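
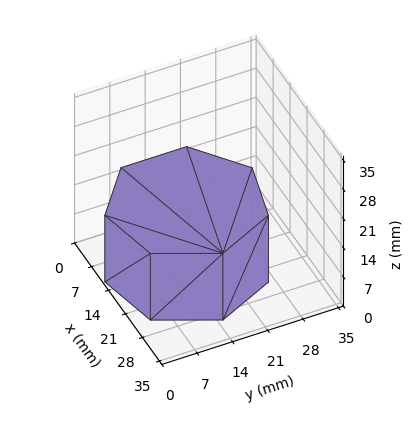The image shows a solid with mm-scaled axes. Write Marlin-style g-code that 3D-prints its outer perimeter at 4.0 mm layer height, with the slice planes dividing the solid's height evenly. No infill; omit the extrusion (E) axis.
Reading the render: the shape is a regular 7-sided prism (a cylinder approximated with 7 flat sides), circumscribed radius ≈ 15 mm, height ≈ 16 mm (dimensions read to the nearest mm from the axis ticks). For the g-code, the solid's height is divided into equal slices at the stated Δz and each level perimeter traced with G1 moves after a G0 lift.

; perimeter-only toolpath
G21 ; units = mm
G90 ; absolute positioning
G28 ; home
; layer 1
G0 Z4.0
G0 X30.0 Y15.0
G1 X24.4 Y26.7
G1 X11.7 Y29.6
G1 X1.5 Y21.5
G1 X1.5 Y8.5
G1 X11.7 Y0.4
G1 X24.4 Y3.3
G1 X30.0 Y15.0
; layer 2
G0 Z8.0
G0 X30.0 Y15.0
G1 X24.4 Y26.7
G1 X11.7 Y29.6
G1 X1.5 Y21.5
G1 X1.5 Y8.5
G1 X11.7 Y0.4
G1 X24.4 Y3.3
G1 X30.0 Y15.0
; layer 3
G0 Z12.0
G0 X30.0 Y15.0
G1 X24.4 Y26.7
G1 X11.7 Y29.6
G1 X1.5 Y21.5
G1 X1.5 Y8.5
G1 X11.7 Y0.4
G1 X24.4 Y3.3
G1 X30.0 Y15.0
; layer 4
G0 Z16.0
G0 X30.0 Y15.0
G1 X24.4 Y26.7
G1 X11.7 Y29.6
G1 X1.5 Y21.5
G1 X1.5 Y8.5
G1 X11.7 Y0.4
G1 X24.4 Y3.3
G1 X30.0 Y15.0
M2 ; end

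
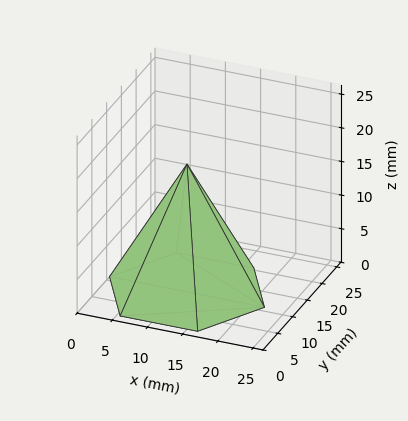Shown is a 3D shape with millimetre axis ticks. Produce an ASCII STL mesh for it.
Reading the render: the shape is a regular 6-sided pyramid, base circumscribed radius ≈ 11 mm, apex at z ≈ 19 mm (dimensions read to the nearest mm from the axis ticks). For the STL, each face is triangulated and given an outward normal.

solid part
  facet normal 0.0000 0.0000 -1.0000
    outer loop
      vertex 5.500 20.526 0.000
      vertex 16.500 20.526 0.000
      vertex 22.000 11.000 0.000
    endloop
  endfacet
  facet normal 0.0000 0.0000 -1.0000
    outer loop
      vertex 0.000 11.000 0.000
      vertex 5.500 20.526 0.000
      vertex 22.000 11.000 0.000
    endloop
  endfacet
  facet normal 0.0000 0.0000 -1.0000
    outer loop
      vertex 5.500 1.474 0.000
      vertex 0.000 11.000 0.000
      vertex 22.000 11.000 0.000
    endloop
  endfacet
  facet normal 0.0000 0.0000 -1.0000
    outer loop
      vertex 16.500 1.474 0.000
      vertex 5.500 1.474 0.000
      vertex 22.000 11.000 0.000
    endloop
  endfacet
  facet normal 0.7742 0.4470 0.4482
    outer loop
      vertex 22.000 11.000 0.000
      vertex 16.500 20.526 0.000
      vertex 11.000 11.000 19.000
    endloop
  endfacet
  facet normal 0.0000 0.8939 0.4482
    outer loop
      vertex 16.500 20.526 0.000
      vertex 5.500 20.526 0.000
      vertex 11.000 11.000 19.000
    endloop
  endfacet
  facet normal -0.7742 0.4470 0.4482
    outer loop
      vertex 5.500 20.526 0.000
      vertex 0.000 11.000 0.000
      vertex 11.000 11.000 19.000
    endloop
  endfacet
  facet normal -0.7742 -0.4470 0.4482
    outer loop
      vertex 0.000 11.000 0.000
      vertex 5.500 1.474 0.000
      vertex 11.000 11.000 19.000
    endloop
  endfacet
  facet normal 0.0000 -0.8939 0.4482
    outer loop
      vertex 5.500 1.474 0.000
      vertex 16.500 1.474 0.000
      vertex 11.000 11.000 19.000
    endloop
  endfacet
  facet normal 0.7742 -0.4470 0.4482
    outer loop
      vertex 16.500 1.474 0.000
      vertex 22.000 11.000 0.000
      vertex 11.000 11.000 19.000
    endloop
  endfacet
endsolid part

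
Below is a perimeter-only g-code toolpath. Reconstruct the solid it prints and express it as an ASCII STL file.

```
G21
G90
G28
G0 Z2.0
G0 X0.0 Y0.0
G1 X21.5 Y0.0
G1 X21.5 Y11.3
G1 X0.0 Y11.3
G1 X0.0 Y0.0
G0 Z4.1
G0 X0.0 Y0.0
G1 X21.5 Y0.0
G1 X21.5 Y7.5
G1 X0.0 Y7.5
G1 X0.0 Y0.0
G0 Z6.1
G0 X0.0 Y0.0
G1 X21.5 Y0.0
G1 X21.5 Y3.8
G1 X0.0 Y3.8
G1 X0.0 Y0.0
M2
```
solid part
  facet normal 0.0000 0.0000 -1.0000
    outer loop
      vertex 21.5 15.1 0.0
      vertex 21.5 0.0 0.0
      vertex 0.0 0.0 0.0
    endloop
  endfacet
  facet normal 0.0000 0.0000 -1.0000
    outer loop
      vertex 0.0 15.1 0.0
      vertex 21.5 15.1 0.0
      vertex 0.0 0.0 0.0
    endloop
  endfacet
  facet normal 0.0000 -1.0000 0.0000
    outer loop
      vertex 0.0 0.0 0.0
      vertex 21.5 0.0 0.0
      vertex 21.5 0.0 8.2
    endloop
  endfacet
  facet normal 0.0000 -1.0000 0.0000
    outer loop
      vertex 0.0 0.0 0.0
      vertex 21.5 0.0 8.2
      vertex 0.0 0.0 8.2
    endloop
  endfacet
  facet normal 0.0000 0.4772 0.8788
    outer loop
      vertex 0.0 0.0 8.2
      vertex 21.5 0.0 8.2
      vertex 21.5 15.1 0.0
    endloop
  endfacet
  facet normal 0.0000 0.4772 0.8788
    outer loop
      vertex 0.0 0.0 8.2
      vertex 21.5 15.1 0.0
      vertex 0.0 15.1 0.0
    endloop
  endfacet
  facet normal -1.0000 0.0000 0.0000
    outer loop
      vertex 0.0 0.0 8.2
      vertex 0.0 15.1 0.0
      vertex 0.0 0.0 0.0
    endloop
  endfacet
  facet normal 1.0000 0.0000 0.0000
    outer loop
      vertex 21.5 0.0 0.0
      vertex 21.5 15.1 0.0
      vertex 21.5 0.0 8.2
    endloop
  endfacet
endsolid part

The G0 Z moves step by Δz≈2.0 mm. The G1 loops shrink linearly with z, so the solid tapers from its base footprint up to z≈8.2. Closing with a flat bottom cap and the tapered top and triangulating gives 8 facets — a wedge (ramp): 21.5 × 15.1 mm base, rising to 8.2 mm along the y=0 edge and sloping linearly to z=0 at y=15.1.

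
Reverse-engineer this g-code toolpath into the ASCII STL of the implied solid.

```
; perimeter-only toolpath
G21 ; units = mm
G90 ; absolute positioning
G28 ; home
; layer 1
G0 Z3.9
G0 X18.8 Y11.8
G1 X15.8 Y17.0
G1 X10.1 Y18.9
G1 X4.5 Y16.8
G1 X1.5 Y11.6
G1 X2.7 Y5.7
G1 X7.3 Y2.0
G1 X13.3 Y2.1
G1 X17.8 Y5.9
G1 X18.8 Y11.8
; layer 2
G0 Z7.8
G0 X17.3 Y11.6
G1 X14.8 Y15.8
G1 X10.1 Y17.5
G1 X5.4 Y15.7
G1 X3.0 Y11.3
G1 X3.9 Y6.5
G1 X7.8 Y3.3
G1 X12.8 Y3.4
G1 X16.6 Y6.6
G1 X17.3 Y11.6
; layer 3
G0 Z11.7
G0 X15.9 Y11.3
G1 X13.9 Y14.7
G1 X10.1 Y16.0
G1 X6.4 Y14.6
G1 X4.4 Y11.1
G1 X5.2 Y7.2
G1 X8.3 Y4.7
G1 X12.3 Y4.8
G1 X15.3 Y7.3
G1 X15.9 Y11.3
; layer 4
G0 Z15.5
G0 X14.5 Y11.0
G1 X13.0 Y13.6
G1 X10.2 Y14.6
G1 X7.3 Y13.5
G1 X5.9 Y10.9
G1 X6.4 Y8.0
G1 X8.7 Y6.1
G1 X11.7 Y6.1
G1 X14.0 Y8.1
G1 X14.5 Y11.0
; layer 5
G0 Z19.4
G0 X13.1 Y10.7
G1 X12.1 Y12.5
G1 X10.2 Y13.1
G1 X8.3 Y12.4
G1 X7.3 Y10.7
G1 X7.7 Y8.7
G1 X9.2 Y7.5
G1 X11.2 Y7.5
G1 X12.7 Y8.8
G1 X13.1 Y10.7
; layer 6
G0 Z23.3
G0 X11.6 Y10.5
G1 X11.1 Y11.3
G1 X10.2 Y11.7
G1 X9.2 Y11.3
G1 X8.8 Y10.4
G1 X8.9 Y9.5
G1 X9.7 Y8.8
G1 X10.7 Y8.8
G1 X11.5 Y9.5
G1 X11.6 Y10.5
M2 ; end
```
solid part
  facet normal 0.0000 0.0000 -1.0000
    outer loop
      vertex 10.1 20.4 0.0
      vertex 16.7 18.1 0.0
      vertex 20.2 12.1 0.0
    endloop
  endfacet
  facet normal 0.0000 0.0000 -1.0000
    outer loop
      vertex 3.5 17.9 0.0
      vertex 10.1 20.4 0.0
      vertex 20.2 12.1 0.0
    endloop
  endfacet
  facet normal 0.0000 0.0000 -1.0000
    outer loop
      vertex 0.1 11.8 0.0
      vertex 3.5 17.9 0.0
      vertex 20.2 12.1 0.0
    endloop
  endfacet
  facet normal 0.0000 0.0000 -1.0000
    outer loop
      vertex 1.4 5.0 0.0
      vertex 0.1 11.8 0.0
      vertex 20.2 12.1 0.0
    endloop
  endfacet
  facet normal 0.0000 0.0000 -1.0000
    outer loop
      vertex 6.8 0.6 0.0
      vertex 1.4 5.0 0.0
      vertex 20.2 12.1 0.0
    endloop
  endfacet
  facet normal 0.0000 0.0000 -1.0000
    outer loop
      vertex 13.8 0.7 0.0
      vertex 6.8 0.6 0.0
      vertex 20.2 12.1 0.0
    endloop
  endfacet
  facet normal 0.0000 0.0000 -1.0000
    outer loop
      vertex 19.1 5.2 0.0
      vertex 13.8 0.7 0.0
      vertex 20.2 12.1 0.0
    endloop
  endfacet
  facet normal 0.8146 0.4752 0.3327
    outer loop
      vertex 20.2 12.1 0.0
      vertex 16.7 18.1 0.0
      vertex 10.2 10.2 27.2
    endloop
  endfacet
  facet normal 0.3103 0.8905 0.3328
    outer loop
      vertex 16.7 18.1 0.0
      vertex 10.1 20.4 0.0
      vertex 10.2 10.2 27.2
    endloop
  endfacet
  facet normal -0.3341 0.8821 0.3320
    outer loop
      vertex 10.1 20.4 0.0
      vertex 3.5 17.9 0.0
      vertex 10.2 10.2 27.2
    endloop
  endfacet
  facet normal -0.8237 0.4591 0.3329
    outer loop
      vertex 3.5 17.9 0.0
      vertex 0.1 11.8 0.0
      vertex 10.2 10.2 27.2
    endloop
  endfacet
  facet normal -0.9260 -0.1770 0.3334
    outer loop
      vertex 0.1 11.8 0.0
      vertex 1.4 5.0 0.0
      vertex 10.2 10.2 27.2
    endloop
  endfacet
  facet normal -0.5957 -0.7311 0.3325
    outer loop
      vertex 1.4 5.0 0.0
      vertex 6.8 0.6 0.0
      vertex 10.2 10.2 27.2
    endloop
  endfacet
  facet normal 0.0135 -0.9434 0.3313
    outer loop
      vertex 6.8 0.6 0.0
      vertex 13.8 0.7 0.0
      vertex 10.2 10.2 27.2
    endloop
  endfacet
  facet normal 0.6105 -0.7191 0.3320
    outer loop
      vertex 13.8 0.7 0.0
      vertex 19.1 5.2 0.0
      vertex 10.2 10.2 27.2
    endloop
  endfacet
  facet normal 0.9315 -0.1485 0.3321
    outer loop
      vertex 19.1 5.2 0.0
      vertex 20.2 12.1 0.0
      vertex 10.2 10.2 27.2
    endloop
  endfacet
endsolid part

The G0 Z moves step by Δz≈3.9 mm. The G1 loops shrink linearly with z, so the solid tapers from its base footprint up to z≈27.2. Closing with a flat bottom cap and the tapered top and triangulating gives 16 facets — a regular 9-sided pyramid, base circumscribed radius ≈ 10.2 mm, apex at z ≈ 27.2 mm.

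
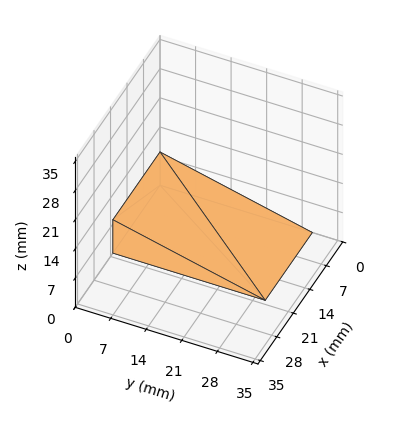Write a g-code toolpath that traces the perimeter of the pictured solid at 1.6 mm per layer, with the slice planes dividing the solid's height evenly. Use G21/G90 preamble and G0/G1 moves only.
Reading the render: the shape is a wedge (ramp): 20 × 30 mm base, rising to 8 mm along the y=0 edge and sloping linearly to z=0 at y=30 (dimensions read to the nearest mm from the axis ticks). For the g-code, the solid's height is divided into equal slices at the stated Δz and each level perimeter traced with G1 moves after a G0 lift.

; perimeter-only toolpath
G21 ; units = mm
G90 ; absolute positioning
G28 ; home
; layer 1
G0 Z1.6
G0 X0.0 Y0.0
G1 X20.0 Y0.0
G1 X20.0 Y24.0
G1 X0.0 Y24.0
G1 X0.0 Y0.0
; layer 2
G0 Z3.2
G0 X0.0 Y0.0
G1 X20.0 Y0.0
G1 X20.0 Y18.0
G1 X0.0 Y18.0
G1 X0.0 Y0.0
; layer 3
G0 Z4.8
G0 X0.0 Y0.0
G1 X20.0 Y0.0
G1 X20.0 Y12.0
G1 X0.0 Y12.0
G1 X0.0 Y0.0
; layer 4
G0 Z6.4
G0 X0.0 Y0.0
G1 X20.0 Y0.0
G1 X20.0 Y6.0
G1 X0.0 Y6.0
G1 X0.0 Y0.0
M2 ; end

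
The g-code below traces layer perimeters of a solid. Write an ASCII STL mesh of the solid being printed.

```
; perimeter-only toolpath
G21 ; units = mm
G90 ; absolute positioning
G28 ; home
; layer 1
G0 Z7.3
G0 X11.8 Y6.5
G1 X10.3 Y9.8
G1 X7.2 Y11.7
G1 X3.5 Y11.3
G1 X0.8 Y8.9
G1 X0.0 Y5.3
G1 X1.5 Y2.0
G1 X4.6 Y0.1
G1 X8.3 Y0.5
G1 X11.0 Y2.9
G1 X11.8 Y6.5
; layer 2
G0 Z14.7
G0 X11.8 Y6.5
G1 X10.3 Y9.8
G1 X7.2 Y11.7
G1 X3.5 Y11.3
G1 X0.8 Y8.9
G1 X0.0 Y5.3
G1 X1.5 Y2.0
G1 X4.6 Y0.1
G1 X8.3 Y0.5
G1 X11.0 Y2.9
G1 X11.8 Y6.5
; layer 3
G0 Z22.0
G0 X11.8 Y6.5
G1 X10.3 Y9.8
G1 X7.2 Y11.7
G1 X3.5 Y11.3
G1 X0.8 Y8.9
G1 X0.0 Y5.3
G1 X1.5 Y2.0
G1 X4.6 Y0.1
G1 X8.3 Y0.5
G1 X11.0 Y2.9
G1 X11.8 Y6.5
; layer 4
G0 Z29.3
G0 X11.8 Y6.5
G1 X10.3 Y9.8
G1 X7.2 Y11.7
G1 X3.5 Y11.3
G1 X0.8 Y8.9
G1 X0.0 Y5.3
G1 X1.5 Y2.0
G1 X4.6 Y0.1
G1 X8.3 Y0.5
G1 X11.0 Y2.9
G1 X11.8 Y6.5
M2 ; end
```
solid part
  facet normal 0.0000 0.0000 -1.0000
    outer loop
      vertex 7.2 11.7 0.0
      vertex 10.3 9.8 0.0
      vertex 11.8 6.5 0.0
    endloop
  endfacet
  facet normal 0.0000 0.0000 -1.0000
    outer loop
      vertex 3.5 11.3 0.0
      vertex 7.2 11.7 0.0
      vertex 11.8 6.5 0.0
    endloop
  endfacet
  facet normal 0.0000 0.0000 -1.0000
    outer loop
      vertex 0.8 8.9 0.0
      vertex 3.5 11.3 0.0
      vertex 11.8 6.5 0.0
    endloop
  endfacet
  facet normal 0.0000 0.0000 -1.0000
    outer loop
      vertex 0.0 5.3 0.0
      vertex 0.8 8.9 0.0
      vertex 11.8 6.5 0.0
    endloop
  endfacet
  facet normal 0.0000 0.0000 -1.0000
    outer loop
      vertex 1.5 2.0 0.0
      vertex 0.0 5.3 0.0
      vertex 11.8 6.5 0.0
    endloop
  endfacet
  facet normal 0.0000 0.0000 -1.0000
    outer loop
      vertex 4.6 0.1 0.0
      vertex 1.5 2.0 0.0
      vertex 11.8 6.5 0.0
    endloop
  endfacet
  facet normal 0.0000 0.0000 -1.0000
    outer loop
      vertex 8.3 0.5 0.0
      vertex 4.6 0.1 0.0
      vertex 11.8 6.5 0.0
    endloop
  endfacet
  facet normal 0.0000 0.0000 -1.0000
    outer loop
      vertex 11.0 2.9 0.0
      vertex 8.3 0.5 0.0
      vertex 11.8 6.5 0.0
    endloop
  endfacet
  facet normal 0.0000 0.0000 1.0000
    outer loop
      vertex 11.8 6.5 29.3
      vertex 10.3 9.8 29.3
      vertex 7.2 11.7 29.3
    endloop
  endfacet
  facet normal 0.0000 0.0000 1.0000
    outer loop
      vertex 11.8 6.5 29.3
      vertex 7.2 11.7 29.3
      vertex 3.5 11.3 29.3
    endloop
  endfacet
  facet normal 0.0000 0.0000 1.0000
    outer loop
      vertex 11.8 6.5 29.3
      vertex 3.5 11.3 29.3
      vertex 0.8 8.9 29.3
    endloop
  endfacet
  facet normal 0.0000 0.0000 1.0000
    outer loop
      vertex 11.8 6.5 29.3
      vertex 0.8 8.9 29.3
      vertex 0.0 5.3 29.3
    endloop
  endfacet
  facet normal 0.0000 0.0000 1.0000
    outer loop
      vertex 11.8 6.5 29.3
      vertex 0.0 5.3 29.3
      vertex 1.5 2.0 29.3
    endloop
  endfacet
  facet normal 0.0000 0.0000 1.0000
    outer loop
      vertex 11.8 6.5 29.3
      vertex 1.5 2.0 29.3
      vertex 4.6 0.1 29.3
    endloop
  endfacet
  facet normal 0.0000 0.0000 1.0000
    outer loop
      vertex 11.8 6.5 29.3
      vertex 4.6 0.1 29.3
      vertex 8.3 0.5 29.3
    endloop
  endfacet
  facet normal 0.0000 0.0000 1.0000
    outer loop
      vertex 11.8 6.5 29.3
      vertex 8.3 0.5 29.3
      vertex 11.0 2.9 29.3
    endloop
  endfacet
  facet normal 0.9104 0.4138 0.0000
    outer loop
      vertex 11.8 6.5 0.0
      vertex 10.3 9.8 0.0
      vertex 10.3 9.8 29.3
    endloop
  endfacet
  facet normal 0.9104 0.4138 0.0000
    outer loop
      vertex 11.8 6.5 0.0
      vertex 10.3 9.8 29.3
      vertex 11.8 6.5 29.3
    endloop
  endfacet
  facet normal 0.5226 0.8526 0.0000
    outer loop
      vertex 10.3 9.8 0.0
      vertex 7.2 11.7 0.0
      vertex 7.2 11.7 29.3
    endloop
  endfacet
  facet normal 0.5226 0.8526 0.0000
    outer loop
      vertex 10.3 9.8 0.0
      vertex 7.2 11.7 29.3
      vertex 10.3 9.8 29.3
    endloop
  endfacet
  facet normal -0.1075 0.9942 0.0000
    outer loop
      vertex 7.2 11.7 0.0
      vertex 3.5 11.3 0.0
      vertex 3.5 11.3 29.3
    endloop
  endfacet
  facet normal -0.1075 0.9942 0.0000
    outer loop
      vertex 7.2 11.7 0.0
      vertex 3.5 11.3 29.3
      vertex 7.2 11.7 29.3
    endloop
  endfacet
  facet normal -0.6644 0.7474 0.0000
    outer loop
      vertex 3.5 11.3 0.0
      vertex 0.8 8.9 0.0
      vertex 0.8 8.9 29.3
    endloop
  endfacet
  facet normal -0.6644 0.7474 0.0000
    outer loop
      vertex 3.5 11.3 0.0
      vertex 0.8 8.9 29.3
      vertex 3.5 11.3 29.3
    endloop
  endfacet
  facet normal -0.9762 0.2169 0.0000
    outer loop
      vertex 0.8 8.9 0.0
      vertex 0.0 5.3 0.0
      vertex 0.0 5.3 29.3
    endloop
  endfacet
  facet normal -0.9762 0.2169 0.0000
    outer loop
      vertex 0.8 8.9 0.0
      vertex 0.0 5.3 29.3
      vertex 0.8 8.9 29.3
    endloop
  endfacet
  facet normal -0.9104 -0.4138 0.0000
    outer loop
      vertex 0.0 5.3 0.0
      vertex 1.5 2.0 0.0
      vertex 1.5 2.0 29.3
    endloop
  endfacet
  facet normal -0.9104 -0.4138 0.0000
    outer loop
      vertex 0.0 5.3 0.0
      vertex 1.5 2.0 29.3
      vertex 0.0 5.3 29.3
    endloop
  endfacet
  facet normal -0.5226 -0.8526 0.0000
    outer loop
      vertex 1.5 2.0 0.0
      vertex 4.6 0.1 0.0
      vertex 4.6 0.1 29.3
    endloop
  endfacet
  facet normal -0.5226 -0.8526 0.0000
    outer loop
      vertex 1.5 2.0 0.0
      vertex 4.6 0.1 29.3
      vertex 1.5 2.0 29.3
    endloop
  endfacet
  facet normal 0.1075 -0.9942 0.0000
    outer loop
      vertex 4.6 0.1 0.0
      vertex 8.3 0.5 0.0
      vertex 8.3 0.5 29.3
    endloop
  endfacet
  facet normal 0.1075 -0.9942 0.0000
    outer loop
      vertex 4.6 0.1 0.0
      vertex 8.3 0.5 29.3
      vertex 4.6 0.1 29.3
    endloop
  endfacet
  facet normal 0.6644 -0.7474 0.0000
    outer loop
      vertex 8.3 0.5 0.0
      vertex 11.0 2.9 0.0
      vertex 11.0 2.9 29.3
    endloop
  endfacet
  facet normal 0.6644 -0.7474 0.0000
    outer loop
      vertex 8.3 0.5 0.0
      vertex 11.0 2.9 29.3
      vertex 8.3 0.5 29.3
    endloop
  endfacet
  facet normal 0.9762 -0.2169 0.0000
    outer loop
      vertex 11.0 2.9 0.0
      vertex 11.8 6.5 0.0
      vertex 11.8 6.5 29.3
    endloop
  endfacet
  facet normal 0.9762 -0.2169 0.0000
    outer loop
      vertex 11.0 2.9 0.0
      vertex 11.8 6.5 29.3
      vertex 11.0 2.9 29.3
    endloop
  endfacet
endsolid part

The G0 Z moves step by Δz≈7.3 mm. Every layer's G1 loop is the same polygon, so the solid is a straight extrusion of it from z=0 to z≈29.3. Closing with flat bottom and top caps and triangulating gives 36 facets — a regular 10-sided prism (a cylinder approximated with 10 flat sides), circumscribed radius ≈ 5.9 mm, height ≈ 29.3 mm.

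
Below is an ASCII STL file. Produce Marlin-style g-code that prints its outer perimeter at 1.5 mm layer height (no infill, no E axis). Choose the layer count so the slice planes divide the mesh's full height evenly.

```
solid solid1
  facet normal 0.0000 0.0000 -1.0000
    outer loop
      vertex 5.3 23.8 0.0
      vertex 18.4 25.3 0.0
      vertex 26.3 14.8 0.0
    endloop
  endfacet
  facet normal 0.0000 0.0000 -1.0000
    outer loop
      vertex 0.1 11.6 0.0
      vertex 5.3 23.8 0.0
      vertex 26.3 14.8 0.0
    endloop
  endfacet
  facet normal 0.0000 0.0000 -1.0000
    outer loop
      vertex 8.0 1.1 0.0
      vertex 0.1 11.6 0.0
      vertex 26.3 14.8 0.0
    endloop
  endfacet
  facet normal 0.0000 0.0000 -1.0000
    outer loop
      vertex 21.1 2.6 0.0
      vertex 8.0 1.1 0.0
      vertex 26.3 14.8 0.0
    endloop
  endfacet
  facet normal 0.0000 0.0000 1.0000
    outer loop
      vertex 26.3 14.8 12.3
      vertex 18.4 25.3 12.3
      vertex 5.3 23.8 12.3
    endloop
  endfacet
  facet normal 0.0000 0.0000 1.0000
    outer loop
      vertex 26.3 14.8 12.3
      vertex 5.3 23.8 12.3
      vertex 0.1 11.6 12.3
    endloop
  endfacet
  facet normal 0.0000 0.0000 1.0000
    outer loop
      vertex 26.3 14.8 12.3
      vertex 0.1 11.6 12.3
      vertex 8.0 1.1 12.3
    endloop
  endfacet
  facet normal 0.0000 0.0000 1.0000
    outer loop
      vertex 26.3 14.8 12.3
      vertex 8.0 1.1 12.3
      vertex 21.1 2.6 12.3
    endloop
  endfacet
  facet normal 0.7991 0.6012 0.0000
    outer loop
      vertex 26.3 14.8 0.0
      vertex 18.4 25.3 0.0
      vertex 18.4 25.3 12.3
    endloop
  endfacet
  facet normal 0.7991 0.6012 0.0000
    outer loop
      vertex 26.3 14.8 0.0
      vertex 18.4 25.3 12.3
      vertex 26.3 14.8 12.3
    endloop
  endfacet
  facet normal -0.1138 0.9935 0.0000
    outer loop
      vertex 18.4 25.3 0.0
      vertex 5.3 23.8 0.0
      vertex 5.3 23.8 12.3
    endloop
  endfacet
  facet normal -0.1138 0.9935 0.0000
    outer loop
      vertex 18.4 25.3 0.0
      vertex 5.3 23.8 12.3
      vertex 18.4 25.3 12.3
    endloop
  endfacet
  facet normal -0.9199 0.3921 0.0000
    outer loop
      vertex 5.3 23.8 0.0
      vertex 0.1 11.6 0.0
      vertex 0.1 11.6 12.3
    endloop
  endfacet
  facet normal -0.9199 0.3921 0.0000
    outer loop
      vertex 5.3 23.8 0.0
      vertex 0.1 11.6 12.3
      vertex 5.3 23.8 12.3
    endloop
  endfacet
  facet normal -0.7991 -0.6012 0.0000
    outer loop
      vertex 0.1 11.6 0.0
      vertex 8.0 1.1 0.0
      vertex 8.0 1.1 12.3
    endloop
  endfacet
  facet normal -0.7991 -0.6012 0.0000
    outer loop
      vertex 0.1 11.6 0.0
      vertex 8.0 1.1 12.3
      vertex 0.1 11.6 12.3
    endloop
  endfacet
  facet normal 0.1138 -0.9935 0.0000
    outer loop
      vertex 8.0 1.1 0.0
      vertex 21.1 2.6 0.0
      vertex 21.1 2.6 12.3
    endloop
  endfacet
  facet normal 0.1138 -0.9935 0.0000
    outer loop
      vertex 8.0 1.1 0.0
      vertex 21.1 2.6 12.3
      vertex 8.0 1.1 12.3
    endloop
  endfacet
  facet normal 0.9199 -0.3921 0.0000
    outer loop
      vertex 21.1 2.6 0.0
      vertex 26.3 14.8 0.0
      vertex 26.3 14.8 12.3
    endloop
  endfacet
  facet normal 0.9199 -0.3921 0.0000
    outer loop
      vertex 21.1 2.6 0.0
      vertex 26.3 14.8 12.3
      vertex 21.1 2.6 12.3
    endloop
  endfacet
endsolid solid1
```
; perimeter-only toolpath
G21 ; units = mm
G90 ; absolute positioning
G28 ; home
; layer 1
G0 Z1.5
G0 X26.3 Y14.8
G1 X18.4 Y25.3
G1 X5.3 Y23.8
G1 X0.1 Y11.6
G1 X8.0 Y1.1
G1 X21.1 Y2.6
G1 X26.3 Y14.8
; layer 2
G0 Z3.1
G0 X26.3 Y14.8
G1 X18.4 Y25.3
G1 X5.3 Y23.8
G1 X0.1 Y11.6
G1 X8.0 Y1.1
G1 X21.1 Y2.6
G1 X26.3 Y14.8
; layer 3
G0 Z4.6
G0 X26.3 Y14.8
G1 X18.4 Y25.3
G1 X5.3 Y23.8
G1 X0.1 Y11.6
G1 X8.0 Y1.1
G1 X21.1 Y2.6
G1 X26.3 Y14.8
; layer 4
G0 Z6.2
G0 X26.3 Y14.8
G1 X18.4 Y25.3
G1 X5.3 Y23.8
G1 X0.1 Y11.6
G1 X8.0 Y1.1
G1 X21.1 Y2.6
G1 X26.3 Y14.8
; layer 5
G0 Z7.7
G0 X26.3 Y14.8
G1 X18.4 Y25.3
G1 X5.3 Y23.8
G1 X0.1 Y11.6
G1 X8.0 Y1.1
G1 X21.1 Y2.6
G1 X26.3 Y14.8
; layer 6
G0 Z9.2
G0 X26.3 Y14.8
G1 X18.4 Y25.3
G1 X5.3 Y23.8
G1 X0.1 Y11.6
G1 X8.0 Y1.1
G1 X21.1 Y2.6
G1 X26.3 Y14.8
; layer 7
G0 Z10.8
G0 X26.3 Y14.8
G1 X18.4 Y25.3
G1 X5.3 Y23.8
G1 X0.1 Y11.6
G1 X8.0 Y1.1
G1 X21.1 Y2.6
G1 X26.3 Y14.8
; layer 8
G0 Z12.3
G0 X26.3 Y14.8
G1 X18.4 Y25.3
G1 X5.3 Y23.8
G1 X0.1 Y11.6
G1 X8.0 Y1.1
G1 X21.1 Y2.6
G1 X26.3 Y14.8
M2 ; end

The solid is a regular 6-sided prism (a cylinder approximated with 6 flat sides), circumscribed radius ≈ 13.2 mm, height ≈ 12.3 mm. Slicing at Δz = 1.5 mm — 8 equal slices spanning the solid's height, so layer i sits at z = i·h/8 — gives 8 non-empty perimeters. Each is a 6-segment closed polygon; G0 lifts to the layer z and rapids to the start vertex, then G1 traces the edges.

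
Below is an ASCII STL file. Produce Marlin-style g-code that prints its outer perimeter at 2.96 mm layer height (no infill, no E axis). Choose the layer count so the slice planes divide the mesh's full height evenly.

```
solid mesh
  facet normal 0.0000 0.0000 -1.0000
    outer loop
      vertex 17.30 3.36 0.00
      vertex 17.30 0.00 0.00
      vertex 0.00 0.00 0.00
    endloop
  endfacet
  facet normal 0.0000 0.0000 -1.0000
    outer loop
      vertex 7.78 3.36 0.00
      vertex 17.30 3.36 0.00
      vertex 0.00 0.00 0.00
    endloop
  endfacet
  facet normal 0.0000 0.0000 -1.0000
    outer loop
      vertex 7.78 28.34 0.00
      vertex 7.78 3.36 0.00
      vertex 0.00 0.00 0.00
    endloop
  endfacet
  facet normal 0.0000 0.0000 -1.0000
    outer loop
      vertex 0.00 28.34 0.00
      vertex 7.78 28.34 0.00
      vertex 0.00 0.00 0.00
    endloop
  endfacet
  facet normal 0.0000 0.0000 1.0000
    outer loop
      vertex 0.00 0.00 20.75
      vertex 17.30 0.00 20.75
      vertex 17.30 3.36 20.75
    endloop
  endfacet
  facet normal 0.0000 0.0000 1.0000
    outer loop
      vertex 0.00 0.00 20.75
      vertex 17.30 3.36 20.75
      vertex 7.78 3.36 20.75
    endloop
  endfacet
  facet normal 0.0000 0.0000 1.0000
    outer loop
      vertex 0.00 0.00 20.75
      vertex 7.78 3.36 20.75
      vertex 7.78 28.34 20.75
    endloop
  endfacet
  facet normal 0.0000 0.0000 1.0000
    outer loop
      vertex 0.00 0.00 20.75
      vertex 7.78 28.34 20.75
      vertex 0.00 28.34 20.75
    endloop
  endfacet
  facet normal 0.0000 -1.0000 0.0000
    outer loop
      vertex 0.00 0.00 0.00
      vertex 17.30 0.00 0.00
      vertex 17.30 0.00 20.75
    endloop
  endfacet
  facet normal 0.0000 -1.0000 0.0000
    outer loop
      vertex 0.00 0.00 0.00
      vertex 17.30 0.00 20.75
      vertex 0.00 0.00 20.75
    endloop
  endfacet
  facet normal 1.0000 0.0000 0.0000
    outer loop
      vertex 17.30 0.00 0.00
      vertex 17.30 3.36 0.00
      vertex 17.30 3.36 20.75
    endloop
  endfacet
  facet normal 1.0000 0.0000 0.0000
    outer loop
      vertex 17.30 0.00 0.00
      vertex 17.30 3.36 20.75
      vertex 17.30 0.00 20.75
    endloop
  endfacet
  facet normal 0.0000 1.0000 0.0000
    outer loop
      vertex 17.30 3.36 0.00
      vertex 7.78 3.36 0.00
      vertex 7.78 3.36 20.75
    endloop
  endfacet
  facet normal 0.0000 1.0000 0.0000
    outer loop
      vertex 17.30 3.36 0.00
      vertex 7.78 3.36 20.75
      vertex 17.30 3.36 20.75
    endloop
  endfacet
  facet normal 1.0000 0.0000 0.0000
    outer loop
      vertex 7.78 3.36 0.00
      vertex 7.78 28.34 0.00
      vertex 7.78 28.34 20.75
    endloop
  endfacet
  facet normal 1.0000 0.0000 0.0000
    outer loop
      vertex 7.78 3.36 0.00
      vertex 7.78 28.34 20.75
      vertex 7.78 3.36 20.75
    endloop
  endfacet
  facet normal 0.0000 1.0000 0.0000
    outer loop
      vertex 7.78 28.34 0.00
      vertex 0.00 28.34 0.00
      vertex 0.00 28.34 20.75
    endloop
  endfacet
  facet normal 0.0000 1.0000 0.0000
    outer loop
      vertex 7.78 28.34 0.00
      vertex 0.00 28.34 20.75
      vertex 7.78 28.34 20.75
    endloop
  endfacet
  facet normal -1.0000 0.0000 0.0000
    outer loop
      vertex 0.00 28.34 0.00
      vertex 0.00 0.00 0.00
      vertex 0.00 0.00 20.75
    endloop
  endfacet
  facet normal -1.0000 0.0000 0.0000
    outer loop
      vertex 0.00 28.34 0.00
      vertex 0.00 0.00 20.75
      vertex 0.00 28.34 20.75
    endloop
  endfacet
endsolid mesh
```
; perimeter-only toolpath
G21 ; units = mm
G90 ; absolute positioning
G28 ; home
; layer 1
G0 Z2.96
G0 X0.00 Y0.00
G1 X17.30 Y0.00
G1 X17.30 Y3.36
G1 X7.78 Y3.36
G1 X7.78 Y28.34
G1 X0.00 Y28.34
G1 X0.00 Y0.00
; layer 2
G0 Z5.93
G0 X0.00 Y0.00
G1 X17.30 Y0.00
G1 X17.30 Y3.36
G1 X7.78 Y3.36
G1 X7.78 Y28.34
G1 X0.00 Y28.34
G1 X0.00 Y0.00
; layer 3
G0 Z8.89
G0 X0.00 Y0.00
G1 X17.30 Y0.00
G1 X17.30 Y3.36
G1 X7.78 Y3.36
G1 X7.78 Y28.34
G1 X0.00 Y28.34
G1 X0.00 Y0.00
; layer 4
G0 Z11.86
G0 X0.00 Y0.00
G1 X17.30 Y0.00
G1 X17.30 Y3.36
G1 X7.78 Y3.36
G1 X7.78 Y28.34
G1 X0.00 Y28.34
G1 X0.00 Y0.00
; layer 5
G0 Z14.82
G0 X0.00 Y0.00
G1 X17.30 Y0.00
G1 X17.30 Y3.36
G1 X7.78 Y3.36
G1 X7.78 Y28.34
G1 X0.00 Y28.34
G1 X0.00 Y0.00
; layer 6
G0 Z17.79
G0 X0.00 Y0.00
G1 X17.30 Y0.00
G1 X17.30 Y3.36
G1 X7.78 Y3.36
G1 X7.78 Y28.34
G1 X0.00 Y28.34
G1 X0.00 Y0.00
; layer 7
G0 Z20.75
G0 X0.00 Y0.00
G1 X17.30 Y0.00
G1 X17.30 Y3.36
G1 X7.78 Y3.36
G1 X7.78 Y28.34
G1 X0.00 Y28.34
G1 X0.00 Y0.00
M2 ; end

The solid is an L-shaped prism: outer 17.3 × 28.3 mm, arm thicknesses ≈ 3.36 mm (horizontal) and 7.78 mm (vertical), extruded 20.8 mm in z. Slicing at Δz = 2.96 mm — 7 equal slices spanning the solid's height, so layer i sits at z = i·h/7 — gives 7 non-empty perimeters. Each is a 6-segment closed polygon; G0 lifts to the layer z and rapids to the start vertex, then G1 traces the edges.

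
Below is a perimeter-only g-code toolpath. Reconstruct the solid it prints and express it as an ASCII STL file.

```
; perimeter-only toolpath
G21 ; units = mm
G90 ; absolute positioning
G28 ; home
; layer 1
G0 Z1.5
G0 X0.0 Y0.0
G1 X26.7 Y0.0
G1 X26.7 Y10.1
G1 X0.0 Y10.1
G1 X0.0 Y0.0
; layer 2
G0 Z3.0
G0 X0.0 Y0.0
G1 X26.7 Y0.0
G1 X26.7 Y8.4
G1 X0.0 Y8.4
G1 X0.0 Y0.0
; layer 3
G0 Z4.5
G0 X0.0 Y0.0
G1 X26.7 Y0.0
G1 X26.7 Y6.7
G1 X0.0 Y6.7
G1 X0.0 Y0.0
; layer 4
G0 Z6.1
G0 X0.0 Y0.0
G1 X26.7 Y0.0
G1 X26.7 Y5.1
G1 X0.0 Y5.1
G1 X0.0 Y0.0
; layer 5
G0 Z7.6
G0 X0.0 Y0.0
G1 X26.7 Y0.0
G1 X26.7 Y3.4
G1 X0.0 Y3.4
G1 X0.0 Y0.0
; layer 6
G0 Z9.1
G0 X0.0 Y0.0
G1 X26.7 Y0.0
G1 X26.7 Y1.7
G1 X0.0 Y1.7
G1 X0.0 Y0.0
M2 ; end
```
solid part
  facet normal 0.0000 0.0000 -1.0000
    outer loop
      vertex 26.7 11.8 0.0
      vertex 26.7 0.0 0.0
      vertex 0.0 0.0 0.0
    endloop
  endfacet
  facet normal 0.0000 0.0000 -1.0000
    outer loop
      vertex 0.0 11.8 0.0
      vertex 26.7 11.8 0.0
      vertex 0.0 0.0 0.0
    endloop
  endfacet
  facet normal 0.0000 -1.0000 0.0000
    outer loop
      vertex 0.0 0.0 0.0
      vertex 26.7 0.0 0.0
      vertex 26.7 0.0 10.6
    endloop
  endfacet
  facet normal 0.0000 -1.0000 0.0000
    outer loop
      vertex 0.0 0.0 0.0
      vertex 26.7 0.0 10.6
      vertex 0.0 0.0 10.6
    endloop
  endfacet
  facet normal 0.0000 0.6683 0.7439
    outer loop
      vertex 0.0 0.0 10.6
      vertex 26.7 0.0 10.6
      vertex 26.7 11.8 0.0
    endloop
  endfacet
  facet normal 0.0000 0.6683 0.7439
    outer loop
      vertex 0.0 0.0 10.6
      vertex 26.7 11.8 0.0
      vertex 0.0 11.8 0.0
    endloop
  endfacet
  facet normal -1.0000 0.0000 0.0000
    outer loop
      vertex 0.0 0.0 10.6
      vertex 0.0 11.8 0.0
      vertex 0.0 0.0 0.0
    endloop
  endfacet
  facet normal 1.0000 0.0000 0.0000
    outer loop
      vertex 26.7 0.0 0.0
      vertex 26.7 11.8 0.0
      vertex 26.7 0.0 10.6
    endloop
  endfacet
endsolid part

The G0 Z moves step by Δz≈1.5 mm. The G1 loops shrink linearly with z, so the solid tapers from its base footprint up to z≈10.6. Closing with a flat bottom cap and the tapered top and triangulating gives 8 facets — a wedge (ramp): 26.7 × 11.8 mm base, rising to 10.6 mm along the y=0 edge and sloping linearly to z=0 at y=11.8.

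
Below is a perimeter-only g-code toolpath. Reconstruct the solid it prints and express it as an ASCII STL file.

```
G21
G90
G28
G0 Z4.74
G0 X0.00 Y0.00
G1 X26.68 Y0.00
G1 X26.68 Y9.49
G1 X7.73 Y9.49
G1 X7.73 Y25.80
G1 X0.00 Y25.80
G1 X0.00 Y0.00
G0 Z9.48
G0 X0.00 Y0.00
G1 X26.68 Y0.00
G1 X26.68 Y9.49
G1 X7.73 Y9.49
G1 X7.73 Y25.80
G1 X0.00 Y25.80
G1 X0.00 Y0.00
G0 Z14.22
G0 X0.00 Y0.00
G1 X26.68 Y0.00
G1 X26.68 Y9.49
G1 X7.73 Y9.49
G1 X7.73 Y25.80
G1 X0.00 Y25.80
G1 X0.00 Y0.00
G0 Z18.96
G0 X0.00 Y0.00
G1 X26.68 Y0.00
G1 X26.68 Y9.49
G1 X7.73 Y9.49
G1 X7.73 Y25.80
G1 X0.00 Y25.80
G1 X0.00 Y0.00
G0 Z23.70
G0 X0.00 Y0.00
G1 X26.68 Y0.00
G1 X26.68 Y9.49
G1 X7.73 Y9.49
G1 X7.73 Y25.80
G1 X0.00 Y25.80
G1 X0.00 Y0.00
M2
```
solid part
  facet normal 0.0000 0.0000 -1.0000
    outer loop
      vertex 26.68 9.49 0.00
      vertex 26.68 0.00 0.00
      vertex 0.00 0.00 0.00
    endloop
  endfacet
  facet normal 0.0000 0.0000 -1.0000
    outer loop
      vertex 7.73 9.49 0.00
      vertex 26.68 9.49 0.00
      vertex 0.00 0.00 0.00
    endloop
  endfacet
  facet normal 0.0000 0.0000 -1.0000
    outer loop
      vertex 7.73 25.80 0.00
      vertex 7.73 9.49 0.00
      vertex 0.00 0.00 0.00
    endloop
  endfacet
  facet normal 0.0000 0.0000 -1.0000
    outer loop
      vertex 0.00 25.80 0.00
      vertex 7.73 25.80 0.00
      vertex 0.00 0.00 0.00
    endloop
  endfacet
  facet normal 0.0000 0.0000 1.0000
    outer loop
      vertex 0.00 0.00 23.70
      vertex 26.68 0.00 23.70
      vertex 26.68 9.49 23.70
    endloop
  endfacet
  facet normal 0.0000 0.0000 1.0000
    outer loop
      vertex 0.00 0.00 23.70
      vertex 26.68 9.49 23.70
      vertex 7.73 9.49 23.70
    endloop
  endfacet
  facet normal 0.0000 0.0000 1.0000
    outer loop
      vertex 0.00 0.00 23.70
      vertex 7.73 9.49 23.70
      vertex 7.73 25.80 23.70
    endloop
  endfacet
  facet normal 0.0000 0.0000 1.0000
    outer loop
      vertex 0.00 0.00 23.70
      vertex 7.73 25.80 23.70
      vertex 0.00 25.80 23.70
    endloop
  endfacet
  facet normal 0.0000 -1.0000 0.0000
    outer loop
      vertex 0.00 0.00 0.00
      vertex 26.68 0.00 0.00
      vertex 26.68 0.00 23.70
    endloop
  endfacet
  facet normal 0.0000 -1.0000 0.0000
    outer loop
      vertex 0.00 0.00 0.00
      vertex 26.68 0.00 23.70
      vertex 0.00 0.00 23.70
    endloop
  endfacet
  facet normal 1.0000 0.0000 0.0000
    outer loop
      vertex 26.68 0.00 0.00
      vertex 26.68 9.49 0.00
      vertex 26.68 9.49 23.70
    endloop
  endfacet
  facet normal 1.0000 0.0000 0.0000
    outer loop
      vertex 26.68 0.00 0.00
      vertex 26.68 9.49 23.70
      vertex 26.68 0.00 23.70
    endloop
  endfacet
  facet normal 0.0000 1.0000 0.0000
    outer loop
      vertex 26.68 9.49 0.00
      vertex 7.73 9.49 0.00
      vertex 7.73 9.49 23.70
    endloop
  endfacet
  facet normal 0.0000 1.0000 0.0000
    outer loop
      vertex 26.68 9.49 0.00
      vertex 7.73 9.49 23.70
      vertex 26.68 9.49 23.70
    endloop
  endfacet
  facet normal 1.0000 0.0000 0.0000
    outer loop
      vertex 7.73 9.49 0.00
      vertex 7.73 25.80 0.00
      vertex 7.73 25.80 23.70
    endloop
  endfacet
  facet normal 1.0000 0.0000 0.0000
    outer loop
      vertex 7.73 9.49 0.00
      vertex 7.73 25.80 23.70
      vertex 7.73 9.49 23.70
    endloop
  endfacet
  facet normal 0.0000 1.0000 0.0000
    outer loop
      vertex 7.73 25.80 0.00
      vertex 0.00 25.80 0.00
      vertex 0.00 25.80 23.70
    endloop
  endfacet
  facet normal 0.0000 1.0000 0.0000
    outer loop
      vertex 7.73 25.80 0.00
      vertex 0.00 25.80 23.70
      vertex 7.73 25.80 23.70
    endloop
  endfacet
  facet normal -1.0000 0.0000 0.0000
    outer loop
      vertex 0.00 25.80 0.00
      vertex 0.00 0.00 0.00
      vertex 0.00 0.00 23.70
    endloop
  endfacet
  facet normal -1.0000 0.0000 0.0000
    outer loop
      vertex 0.00 25.80 0.00
      vertex 0.00 0.00 23.70
      vertex 0.00 25.80 23.70
    endloop
  endfacet
endsolid part

The G0 Z moves step by Δz≈4.74 mm. Every layer's G1 loop is the same polygon, so the solid is a straight extrusion of it from z=0 to z≈23.7. Closing with flat bottom and top caps and triangulating gives 20 facets — an L-shaped prism: outer 26.7 × 25.8 mm, arm thicknesses ≈ 9.49 mm (horizontal) and 7.73 mm (vertical), extruded 23.7 mm in z.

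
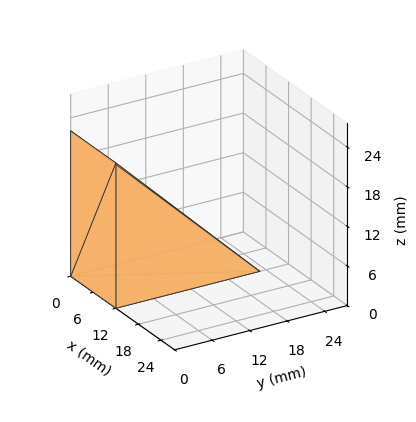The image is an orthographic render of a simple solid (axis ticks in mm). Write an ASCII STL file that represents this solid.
Reading the render: the shape is a wedge (ramp): 12 × 23 mm base, rising to 22 mm along the y=0 edge and sloping linearly to z=0 at y=23 (dimensions read to the nearest mm from the axis ticks). For the STL, each face is triangulated and given an outward normal.

solid part
  facet normal 0.0000 0.0000 -1.0000
    outer loop
      vertex 12.000 23.000 0.000
      vertex 12.000 0.000 0.000
      vertex 0.000 0.000 0.000
    endloop
  endfacet
  facet normal 0.0000 0.0000 -1.0000
    outer loop
      vertex 0.000 23.000 0.000
      vertex 12.000 23.000 0.000
      vertex 0.000 0.000 0.000
    endloop
  endfacet
  facet normal 0.0000 -1.0000 0.0000
    outer loop
      vertex 0.000 0.000 0.000
      vertex 12.000 0.000 0.000
      vertex 12.000 0.000 22.000
    endloop
  endfacet
  facet normal 0.0000 -1.0000 0.0000
    outer loop
      vertex 0.000 0.000 0.000
      vertex 12.000 0.000 22.000
      vertex 0.000 0.000 22.000
    endloop
  endfacet
  facet normal 0.0000 0.6912 0.7226
    outer loop
      vertex 0.000 0.000 22.000
      vertex 12.000 0.000 22.000
      vertex 12.000 23.000 0.000
    endloop
  endfacet
  facet normal 0.0000 0.6912 0.7226
    outer loop
      vertex 0.000 0.000 22.000
      vertex 12.000 23.000 0.000
      vertex 0.000 23.000 0.000
    endloop
  endfacet
  facet normal -1.0000 0.0000 0.0000
    outer loop
      vertex 0.000 0.000 22.000
      vertex 0.000 23.000 0.000
      vertex 0.000 0.000 0.000
    endloop
  endfacet
  facet normal 1.0000 0.0000 0.0000
    outer loop
      vertex 12.000 0.000 0.000
      vertex 12.000 23.000 0.000
      vertex 12.000 0.000 22.000
    endloop
  endfacet
endsolid part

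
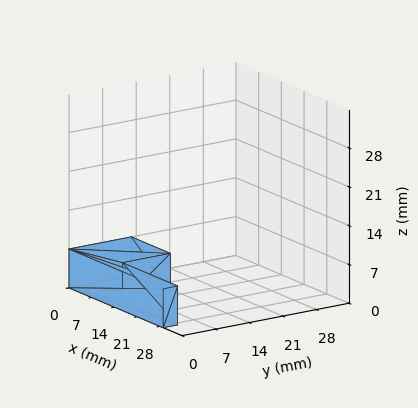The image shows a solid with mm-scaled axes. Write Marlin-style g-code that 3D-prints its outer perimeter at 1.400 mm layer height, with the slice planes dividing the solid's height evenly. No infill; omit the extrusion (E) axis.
Reading the render: the shape is an L-shaped prism: outer 29 × 13 mm, arm thicknesses ≈ 3 mm (horizontal) and 12 mm (vertical), extruded 7 mm in z (dimensions read to the nearest mm from the axis ticks). For the g-code, the solid's height is divided into equal slices at the stated Δz and each level perimeter traced with G1 moves after a G0 lift.

; perimeter-only toolpath
G21 ; units = mm
G90 ; absolute positioning
G28 ; home
; layer 1
G0 Z1.400
G0 X0.000 Y0.000
G1 X29.000 Y0.000
G1 X29.000 Y3.000
G1 X12.000 Y3.000
G1 X12.000 Y13.000
G1 X0.000 Y13.000
G1 X0.000 Y0.000
; layer 2
G0 Z2.800
G0 X0.000 Y0.000
G1 X29.000 Y0.000
G1 X29.000 Y3.000
G1 X12.000 Y3.000
G1 X12.000 Y13.000
G1 X0.000 Y13.000
G1 X0.000 Y0.000
; layer 3
G0 Z4.200
G0 X0.000 Y0.000
G1 X29.000 Y0.000
G1 X29.000 Y3.000
G1 X12.000 Y3.000
G1 X12.000 Y13.000
G1 X0.000 Y13.000
G1 X0.000 Y0.000
; layer 4
G0 Z5.600
G0 X0.000 Y0.000
G1 X29.000 Y0.000
G1 X29.000 Y3.000
G1 X12.000 Y3.000
G1 X12.000 Y13.000
G1 X0.000 Y13.000
G1 X0.000 Y0.000
; layer 5
G0 Z7.000
G0 X0.000 Y0.000
G1 X29.000 Y0.000
G1 X29.000 Y3.000
G1 X12.000 Y3.000
G1 X12.000 Y13.000
G1 X0.000 Y13.000
G1 X0.000 Y0.000
M2 ; end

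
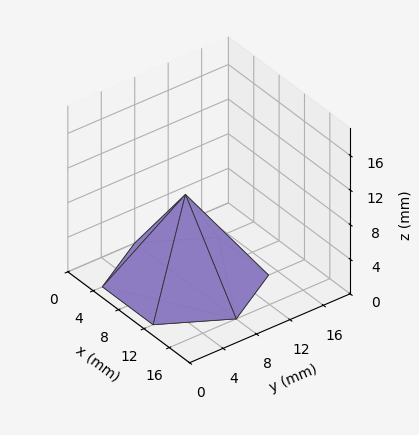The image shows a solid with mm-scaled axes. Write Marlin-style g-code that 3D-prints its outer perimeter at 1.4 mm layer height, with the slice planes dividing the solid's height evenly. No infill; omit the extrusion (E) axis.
Reading the render: the shape is a regular 6-sided pyramid, base circumscribed radius ≈ 8 mm, apex at z ≈ 10 mm (dimensions read to the nearest mm from the axis ticks). For the g-code, the solid's height is divided into equal slices at the stated Δz and each level perimeter traced with G1 moves after a G0 lift.

; perimeter-only toolpath
G21 ; units = mm
G90 ; absolute positioning
G28 ; home
; layer 1
G0 Z1.4
G0 X14.9 Y8.0
G1 X11.4 Y13.9
G1 X4.6 Y13.9
G1 X1.1 Y8.0
G1 X4.6 Y2.1
G1 X11.4 Y2.1
G1 X14.9 Y8.0
; layer 2
G0 Z2.9
G0 X13.7 Y8.0
G1 X10.9 Y12.9
G1 X5.1 Y12.9
G1 X2.3 Y8.0
G1 X5.1 Y3.1
G1 X10.9 Y3.1
G1 X13.7 Y8.0
; layer 3
G0 Z4.3
G0 X12.6 Y8.0
G1 X10.3 Y11.9
G1 X5.7 Y11.9
G1 X3.4 Y8.0
G1 X5.7 Y4.1
G1 X10.3 Y4.1
G1 X12.6 Y8.0
; layer 4
G0 Z5.7
G0 X11.4 Y8.0
G1 X9.7 Y11.0
G1 X6.3 Y11.0
G1 X4.6 Y8.0
G1 X6.3 Y5.0
G1 X9.7 Y5.0
G1 X11.4 Y8.0
; layer 5
G0 Z7.1
G0 X10.3 Y8.0
G1 X9.1 Y10.0
G1 X6.9 Y10.0
G1 X5.7 Y8.0
G1 X6.9 Y6.0
G1 X9.1 Y6.0
G1 X10.3 Y8.0
; layer 6
G0 Z8.6
G0 X9.1 Y8.0
G1 X8.6 Y9.0
G1 X7.4 Y9.0
G1 X6.9 Y8.0
G1 X7.4 Y7.0
G1 X8.6 Y7.0
G1 X9.1 Y8.0
M2 ; end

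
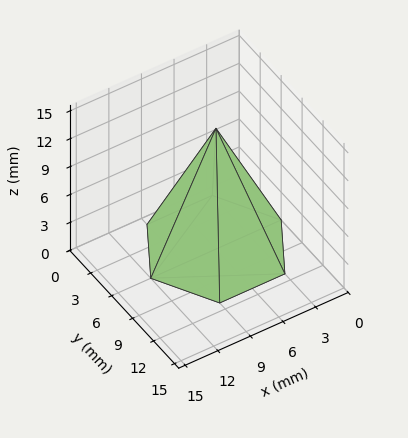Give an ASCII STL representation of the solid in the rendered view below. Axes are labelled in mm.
Reading the render: the shape is a regular 6-sided pyramid, base circumscribed radius ≈ 6 mm, apex at z ≈ 13 mm (dimensions read to the nearest mm from the axis ticks). For the STL, each face is triangulated and given an outward normal.

solid part
  facet normal 0.0000 0.0000 -1.0000
    outer loop
      vertex 3.00 11.20 0.00
      vertex 9.00 11.20 0.00
      vertex 12.00 6.00 0.00
    endloop
  endfacet
  facet normal 0.0000 0.0000 -1.0000
    outer loop
      vertex 0.00 6.00 0.00
      vertex 3.00 11.20 0.00
      vertex 12.00 6.00 0.00
    endloop
  endfacet
  facet normal 0.0000 0.0000 -1.0000
    outer loop
      vertex 3.00 0.80 0.00
      vertex 0.00 6.00 0.00
      vertex 12.00 6.00 0.00
    endloop
  endfacet
  facet normal 0.0000 0.0000 -1.0000
    outer loop
      vertex 9.00 0.80 0.00
      vertex 3.00 0.80 0.00
      vertex 12.00 6.00 0.00
    endloop
  endfacet
  facet normal 0.8043 0.4640 0.3712
    outer loop
      vertex 12.00 6.00 0.00
      vertex 9.00 11.20 0.00
      vertex 6.00 6.00 13.00
    endloop
  endfacet
  facet normal 0.0000 0.9285 0.3714
    outer loop
      vertex 9.00 11.20 0.00
      vertex 3.00 11.20 0.00
      vertex 6.00 6.00 13.00
    endloop
  endfacet
  facet normal -0.8043 0.4640 0.3712
    outer loop
      vertex 3.00 11.20 0.00
      vertex 0.00 6.00 0.00
      vertex 6.00 6.00 13.00
    endloop
  endfacet
  facet normal -0.8043 -0.4640 0.3712
    outer loop
      vertex 0.00 6.00 0.00
      vertex 3.00 0.80 0.00
      vertex 6.00 6.00 13.00
    endloop
  endfacet
  facet normal 0.0000 -0.9285 0.3714
    outer loop
      vertex 3.00 0.80 0.00
      vertex 9.00 0.80 0.00
      vertex 6.00 6.00 13.00
    endloop
  endfacet
  facet normal 0.8043 -0.4640 0.3712
    outer loop
      vertex 9.00 0.80 0.00
      vertex 12.00 6.00 0.00
      vertex 6.00 6.00 13.00
    endloop
  endfacet
endsolid part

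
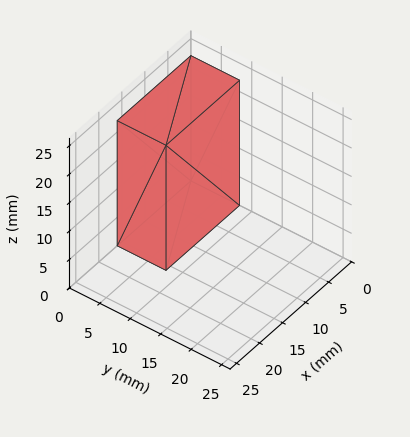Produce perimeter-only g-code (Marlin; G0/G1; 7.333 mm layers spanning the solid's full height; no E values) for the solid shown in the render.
Reading the render: the shape is a rectangular box, roughly 16 × 8 mm footprint and 22 mm tall (dimensions read to the nearest mm from the axis ticks). For the g-code, the solid's height is divided into equal slices at the stated Δz and each level perimeter traced with G1 moves after a G0 lift.

; perimeter-only toolpath
G21 ; units = mm
G90 ; absolute positioning
G28 ; home
; layer 1
G0 Z7.333
G0 X0.000 Y0.000
G1 X16.000 Y0.000
G1 X16.000 Y8.000
G1 X0.000 Y8.000
G1 X0.000 Y0.000
; layer 2
G0 Z14.667
G0 X0.000 Y0.000
G1 X16.000 Y0.000
G1 X16.000 Y8.000
G1 X0.000 Y8.000
G1 X0.000 Y0.000
; layer 3
G0 Z22.000
G0 X0.000 Y0.000
G1 X16.000 Y0.000
G1 X16.000 Y8.000
G1 X0.000 Y8.000
G1 X0.000 Y0.000
M2 ; end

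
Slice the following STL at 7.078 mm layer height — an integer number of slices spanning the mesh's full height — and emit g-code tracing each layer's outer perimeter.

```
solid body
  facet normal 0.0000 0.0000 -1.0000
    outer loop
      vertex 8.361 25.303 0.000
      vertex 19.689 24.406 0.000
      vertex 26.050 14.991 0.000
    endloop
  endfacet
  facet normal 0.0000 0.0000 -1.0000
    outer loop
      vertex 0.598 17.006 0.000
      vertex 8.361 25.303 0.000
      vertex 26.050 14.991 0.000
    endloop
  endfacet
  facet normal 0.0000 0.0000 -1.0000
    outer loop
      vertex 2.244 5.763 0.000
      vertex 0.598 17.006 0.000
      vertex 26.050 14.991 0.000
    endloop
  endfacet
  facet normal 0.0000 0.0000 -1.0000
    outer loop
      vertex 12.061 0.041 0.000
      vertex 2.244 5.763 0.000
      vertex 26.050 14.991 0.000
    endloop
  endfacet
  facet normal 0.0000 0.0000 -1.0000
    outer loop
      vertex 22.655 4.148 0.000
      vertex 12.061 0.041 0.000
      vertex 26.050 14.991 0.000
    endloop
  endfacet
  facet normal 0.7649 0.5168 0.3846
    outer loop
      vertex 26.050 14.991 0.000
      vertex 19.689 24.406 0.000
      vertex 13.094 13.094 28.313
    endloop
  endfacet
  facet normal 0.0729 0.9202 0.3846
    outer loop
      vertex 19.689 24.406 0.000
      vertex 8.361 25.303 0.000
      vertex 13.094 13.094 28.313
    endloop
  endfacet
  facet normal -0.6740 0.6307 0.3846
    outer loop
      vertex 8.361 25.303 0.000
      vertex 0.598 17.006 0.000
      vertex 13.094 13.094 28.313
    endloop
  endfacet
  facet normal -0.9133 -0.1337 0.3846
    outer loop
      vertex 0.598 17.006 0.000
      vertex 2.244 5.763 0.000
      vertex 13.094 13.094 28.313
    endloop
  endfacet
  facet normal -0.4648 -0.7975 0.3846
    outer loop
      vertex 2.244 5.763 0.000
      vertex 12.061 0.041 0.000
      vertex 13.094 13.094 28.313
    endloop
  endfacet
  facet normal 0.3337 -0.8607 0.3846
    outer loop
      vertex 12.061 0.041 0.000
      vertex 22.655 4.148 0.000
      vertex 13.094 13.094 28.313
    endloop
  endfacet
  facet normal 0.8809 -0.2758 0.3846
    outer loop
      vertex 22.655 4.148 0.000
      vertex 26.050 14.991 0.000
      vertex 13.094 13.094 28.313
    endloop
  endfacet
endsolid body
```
; perimeter-only toolpath
G21 ; units = mm
G90 ; absolute positioning
G28 ; home
; layer 1
G0 Z7.078
G0 X22.811 Y14.517
G1 X18.040 Y21.578
G1 X9.544 Y22.251
G1 X3.722 Y16.028
G1 X4.957 Y7.596
G1 X12.319 Y3.304
G1 X20.265 Y6.384
G1 X22.811 Y14.517
; layer 2
G0 Z14.156
G0 X19.572 Y14.043
G1 X16.392 Y18.750
G1 X10.727 Y19.198
G1 X6.846 Y15.050
G1 X7.669 Y9.428
G1 X12.578 Y6.567
G1 X17.875 Y8.621
G1 X19.572 Y14.043
; layer 3
G0 Z21.235
G0 X16.333 Y13.568
G1 X14.743 Y15.922
G1 X11.911 Y16.146
G1 X9.970 Y14.072
G1 X10.381 Y11.261
G1 X12.836 Y9.831
G1 X15.484 Y10.857
G1 X16.333 Y13.568
M2 ; end

The solid is a regular 7-sided pyramid, base circumscribed radius ≈ 13.1 mm, apex at z ≈ 28.3 mm. Slicing at Δz = 7.078 mm — 4 equal slices spanning the solid's height, so layer i sits at z = i·h/4 — gives 3 non-empty perimeters. Each is a 7-segment closed polygon; G0 lifts to the layer z and rapids to the start vertex, then G1 traces the edges. The cross-section shrinks linearly with z (the slice at the apex is degenerate and omitted).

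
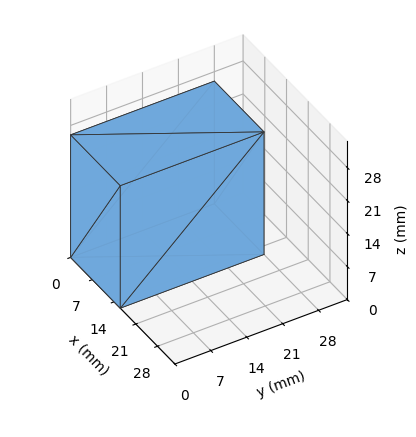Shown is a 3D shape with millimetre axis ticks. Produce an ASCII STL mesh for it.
Reading the render: the shape is a rectangular box, roughly 16 × 28 mm footprint and 26 mm tall (dimensions read to the nearest mm from the axis ticks). For the STL, each face is triangulated and given an outward normal.

solid part
  facet normal 0.0000 0.0000 -1.0000
    outer loop
      vertex 16.00 28.00 0.00
      vertex 16.00 0.00 0.00
      vertex 0.00 0.00 0.00
    endloop
  endfacet
  facet normal 0.0000 0.0000 -1.0000
    outer loop
      vertex 0.00 28.00 0.00
      vertex 16.00 28.00 0.00
      vertex 0.00 0.00 0.00
    endloop
  endfacet
  facet normal 0.0000 0.0000 1.0000
    outer loop
      vertex 0.00 0.00 26.00
      vertex 16.00 0.00 26.00
      vertex 16.00 28.00 26.00
    endloop
  endfacet
  facet normal 0.0000 0.0000 1.0000
    outer loop
      vertex 0.00 0.00 26.00
      vertex 16.00 28.00 26.00
      vertex 0.00 28.00 26.00
    endloop
  endfacet
  facet normal 0.0000 -1.0000 0.0000
    outer loop
      vertex 0.00 0.00 0.00
      vertex 16.00 0.00 0.00
      vertex 16.00 0.00 26.00
    endloop
  endfacet
  facet normal 0.0000 -1.0000 0.0000
    outer loop
      vertex 0.00 0.00 0.00
      vertex 16.00 0.00 26.00
      vertex 0.00 0.00 26.00
    endloop
  endfacet
  facet normal 0.0000 1.0000 0.0000
    outer loop
      vertex 16.00 28.00 26.00
      vertex 16.00 28.00 0.00
      vertex 0.00 28.00 0.00
    endloop
  endfacet
  facet normal 0.0000 1.0000 0.0000
    outer loop
      vertex 0.00 28.00 26.00
      vertex 16.00 28.00 26.00
      vertex 0.00 28.00 0.00
    endloop
  endfacet
  facet normal -1.0000 0.0000 0.0000
    outer loop
      vertex 0.00 28.00 26.00
      vertex 0.00 28.00 0.00
      vertex 0.00 0.00 0.00
    endloop
  endfacet
  facet normal -1.0000 0.0000 0.0000
    outer loop
      vertex 0.00 0.00 26.00
      vertex 0.00 28.00 26.00
      vertex 0.00 0.00 0.00
    endloop
  endfacet
  facet normal 1.0000 0.0000 0.0000
    outer loop
      vertex 16.00 0.00 0.00
      vertex 16.00 28.00 0.00
      vertex 16.00 28.00 26.00
    endloop
  endfacet
  facet normal 1.0000 0.0000 0.0000
    outer loop
      vertex 16.00 0.00 0.00
      vertex 16.00 28.00 26.00
      vertex 16.00 0.00 26.00
    endloop
  endfacet
endsolid part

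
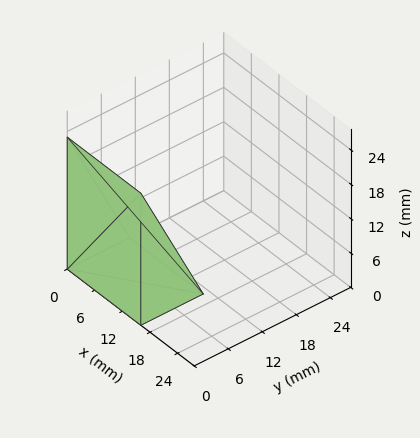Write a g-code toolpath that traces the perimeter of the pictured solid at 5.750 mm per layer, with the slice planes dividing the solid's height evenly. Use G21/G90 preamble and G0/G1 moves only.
Reading the render: the shape is a wedge (ramp): 16 × 11 mm base, rising to 23 mm along the y=0 edge and sloping linearly to z=0 at y=11 (dimensions read to the nearest mm from the axis ticks). For the g-code, the solid's height is divided into equal slices at the stated Δz and each level perimeter traced with G1 moves after a G0 lift.

; perimeter-only toolpath
G21 ; units = mm
G90 ; absolute positioning
G28 ; home
; layer 1
G0 Z5.750
G0 X0.000 Y0.000
G1 X16.000 Y0.000
G1 X16.000 Y8.250
G1 X0.000 Y8.250
G1 X0.000 Y0.000
; layer 2
G0 Z11.500
G0 X0.000 Y0.000
G1 X16.000 Y0.000
G1 X16.000 Y5.500
G1 X0.000 Y5.500
G1 X0.000 Y0.000
; layer 3
G0 Z17.250
G0 X0.000 Y0.000
G1 X16.000 Y0.000
G1 X16.000 Y2.750
G1 X0.000 Y2.750
G1 X0.000 Y0.000
M2 ; end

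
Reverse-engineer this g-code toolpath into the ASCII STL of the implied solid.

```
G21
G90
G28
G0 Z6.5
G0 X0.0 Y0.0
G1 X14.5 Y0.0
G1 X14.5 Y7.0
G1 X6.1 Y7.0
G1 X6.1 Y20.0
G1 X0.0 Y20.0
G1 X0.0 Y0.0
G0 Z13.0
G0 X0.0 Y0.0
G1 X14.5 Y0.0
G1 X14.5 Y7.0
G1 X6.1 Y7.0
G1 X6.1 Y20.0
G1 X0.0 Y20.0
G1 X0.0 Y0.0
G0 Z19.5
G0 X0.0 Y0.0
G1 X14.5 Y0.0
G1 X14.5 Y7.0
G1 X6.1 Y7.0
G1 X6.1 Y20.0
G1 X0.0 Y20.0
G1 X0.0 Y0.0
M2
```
solid part
  facet normal 0.0000 0.0000 -1.0000
    outer loop
      vertex 14.5 7.0 0.0
      vertex 14.5 0.0 0.0
      vertex 0.0 0.0 0.0
    endloop
  endfacet
  facet normal 0.0000 0.0000 -1.0000
    outer loop
      vertex 6.1 7.0 0.0
      vertex 14.5 7.0 0.0
      vertex 0.0 0.0 0.0
    endloop
  endfacet
  facet normal 0.0000 0.0000 -1.0000
    outer loop
      vertex 6.1 20.0 0.0
      vertex 6.1 7.0 0.0
      vertex 0.0 0.0 0.0
    endloop
  endfacet
  facet normal 0.0000 0.0000 -1.0000
    outer loop
      vertex 0.0 20.0 0.0
      vertex 6.1 20.0 0.0
      vertex 0.0 0.0 0.0
    endloop
  endfacet
  facet normal 0.0000 0.0000 1.0000
    outer loop
      vertex 0.0 0.0 19.5
      vertex 14.5 0.0 19.5
      vertex 14.5 7.0 19.5
    endloop
  endfacet
  facet normal 0.0000 0.0000 1.0000
    outer loop
      vertex 0.0 0.0 19.5
      vertex 14.5 7.0 19.5
      vertex 6.1 7.0 19.5
    endloop
  endfacet
  facet normal 0.0000 0.0000 1.0000
    outer loop
      vertex 0.0 0.0 19.5
      vertex 6.1 7.0 19.5
      vertex 6.1 20.0 19.5
    endloop
  endfacet
  facet normal 0.0000 0.0000 1.0000
    outer loop
      vertex 0.0 0.0 19.5
      vertex 6.1 20.0 19.5
      vertex 0.0 20.0 19.5
    endloop
  endfacet
  facet normal 0.0000 -1.0000 0.0000
    outer loop
      vertex 0.0 0.0 0.0
      vertex 14.5 0.0 0.0
      vertex 14.5 0.0 19.5
    endloop
  endfacet
  facet normal 0.0000 -1.0000 0.0000
    outer loop
      vertex 0.0 0.0 0.0
      vertex 14.5 0.0 19.5
      vertex 0.0 0.0 19.5
    endloop
  endfacet
  facet normal 1.0000 0.0000 0.0000
    outer loop
      vertex 14.5 0.0 0.0
      vertex 14.5 7.0 0.0
      vertex 14.5 7.0 19.5
    endloop
  endfacet
  facet normal 1.0000 0.0000 0.0000
    outer loop
      vertex 14.5 0.0 0.0
      vertex 14.5 7.0 19.5
      vertex 14.5 0.0 19.5
    endloop
  endfacet
  facet normal 0.0000 1.0000 0.0000
    outer loop
      vertex 14.5 7.0 0.0
      vertex 6.1 7.0 0.0
      vertex 6.1 7.0 19.5
    endloop
  endfacet
  facet normal 0.0000 1.0000 0.0000
    outer loop
      vertex 14.5 7.0 0.0
      vertex 6.1 7.0 19.5
      vertex 14.5 7.0 19.5
    endloop
  endfacet
  facet normal 1.0000 0.0000 0.0000
    outer loop
      vertex 6.1 7.0 0.0
      vertex 6.1 20.0 0.0
      vertex 6.1 20.0 19.5
    endloop
  endfacet
  facet normal 1.0000 0.0000 0.0000
    outer loop
      vertex 6.1 7.0 0.0
      vertex 6.1 20.0 19.5
      vertex 6.1 7.0 19.5
    endloop
  endfacet
  facet normal 0.0000 1.0000 0.0000
    outer loop
      vertex 6.1 20.0 0.0
      vertex 0.0 20.0 0.0
      vertex 0.0 20.0 19.5
    endloop
  endfacet
  facet normal 0.0000 1.0000 0.0000
    outer loop
      vertex 6.1 20.0 0.0
      vertex 0.0 20.0 19.5
      vertex 6.1 20.0 19.5
    endloop
  endfacet
  facet normal -1.0000 0.0000 0.0000
    outer loop
      vertex 0.0 20.0 0.0
      vertex 0.0 0.0 0.0
      vertex 0.0 0.0 19.5
    endloop
  endfacet
  facet normal -1.0000 0.0000 0.0000
    outer loop
      vertex 0.0 20.0 0.0
      vertex 0.0 0.0 19.5
      vertex 0.0 20.0 19.5
    endloop
  endfacet
endsolid part

The G0 Z moves step by Δz≈6.5 mm. Every layer's G1 loop is the same polygon, so the solid is a straight extrusion of it from z=0 to z≈19.5. Closing with flat bottom and top caps and triangulating gives 20 facets — an L-shaped prism: outer 14.5 × 20 mm, arm thicknesses ≈ 7 mm (horizontal) and 6.1 mm (vertical), extruded 19.5 mm in z.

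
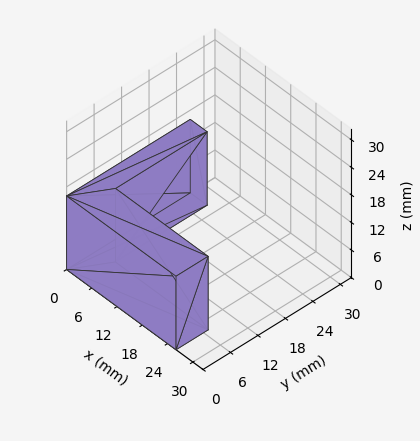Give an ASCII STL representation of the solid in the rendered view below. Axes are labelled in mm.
Reading the render: the shape is an L-shaped prism: outer 26 × 27 mm, arm thicknesses ≈ 7 mm (horizontal) and 4 mm (vertical), extruded 16 mm in z (dimensions read to the nearest mm from the axis ticks). For the STL, each face is triangulated and given an outward normal.

solid part
  facet normal 0.0000 0.0000 -1.0000
    outer loop
      vertex 26.00 7.00 0.00
      vertex 26.00 0.00 0.00
      vertex 0.00 0.00 0.00
    endloop
  endfacet
  facet normal 0.0000 0.0000 -1.0000
    outer loop
      vertex 4.00 7.00 0.00
      vertex 26.00 7.00 0.00
      vertex 0.00 0.00 0.00
    endloop
  endfacet
  facet normal 0.0000 0.0000 -1.0000
    outer loop
      vertex 4.00 27.00 0.00
      vertex 4.00 7.00 0.00
      vertex 0.00 0.00 0.00
    endloop
  endfacet
  facet normal 0.0000 0.0000 -1.0000
    outer loop
      vertex 0.00 27.00 0.00
      vertex 4.00 27.00 0.00
      vertex 0.00 0.00 0.00
    endloop
  endfacet
  facet normal 0.0000 0.0000 1.0000
    outer loop
      vertex 0.00 0.00 16.00
      vertex 26.00 0.00 16.00
      vertex 26.00 7.00 16.00
    endloop
  endfacet
  facet normal 0.0000 0.0000 1.0000
    outer loop
      vertex 0.00 0.00 16.00
      vertex 26.00 7.00 16.00
      vertex 4.00 7.00 16.00
    endloop
  endfacet
  facet normal 0.0000 0.0000 1.0000
    outer loop
      vertex 0.00 0.00 16.00
      vertex 4.00 7.00 16.00
      vertex 4.00 27.00 16.00
    endloop
  endfacet
  facet normal 0.0000 0.0000 1.0000
    outer loop
      vertex 0.00 0.00 16.00
      vertex 4.00 27.00 16.00
      vertex 0.00 27.00 16.00
    endloop
  endfacet
  facet normal 0.0000 -1.0000 0.0000
    outer loop
      vertex 0.00 0.00 0.00
      vertex 26.00 0.00 0.00
      vertex 26.00 0.00 16.00
    endloop
  endfacet
  facet normal 0.0000 -1.0000 0.0000
    outer loop
      vertex 0.00 0.00 0.00
      vertex 26.00 0.00 16.00
      vertex 0.00 0.00 16.00
    endloop
  endfacet
  facet normal 1.0000 0.0000 0.0000
    outer loop
      vertex 26.00 0.00 0.00
      vertex 26.00 7.00 0.00
      vertex 26.00 7.00 16.00
    endloop
  endfacet
  facet normal 1.0000 0.0000 0.0000
    outer loop
      vertex 26.00 0.00 0.00
      vertex 26.00 7.00 16.00
      vertex 26.00 0.00 16.00
    endloop
  endfacet
  facet normal 0.0000 1.0000 0.0000
    outer loop
      vertex 26.00 7.00 0.00
      vertex 4.00 7.00 0.00
      vertex 4.00 7.00 16.00
    endloop
  endfacet
  facet normal 0.0000 1.0000 0.0000
    outer loop
      vertex 26.00 7.00 0.00
      vertex 4.00 7.00 16.00
      vertex 26.00 7.00 16.00
    endloop
  endfacet
  facet normal 1.0000 0.0000 0.0000
    outer loop
      vertex 4.00 7.00 0.00
      vertex 4.00 27.00 0.00
      vertex 4.00 27.00 16.00
    endloop
  endfacet
  facet normal 1.0000 0.0000 0.0000
    outer loop
      vertex 4.00 7.00 0.00
      vertex 4.00 27.00 16.00
      vertex 4.00 7.00 16.00
    endloop
  endfacet
  facet normal 0.0000 1.0000 0.0000
    outer loop
      vertex 4.00 27.00 0.00
      vertex 0.00 27.00 0.00
      vertex 0.00 27.00 16.00
    endloop
  endfacet
  facet normal 0.0000 1.0000 0.0000
    outer loop
      vertex 4.00 27.00 0.00
      vertex 0.00 27.00 16.00
      vertex 4.00 27.00 16.00
    endloop
  endfacet
  facet normal -1.0000 0.0000 0.0000
    outer loop
      vertex 0.00 27.00 0.00
      vertex 0.00 0.00 0.00
      vertex 0.00 0.00 16.00
    endloop
  endfacet
  facet normal -1.0000 0.0000 0.0000
    outer loop
      vertex 0.00 27.00 0.00
      vertex 0.00 0.00 16.00
      vertex 0.00 27.00 16.00
    endloop
  endfacet
endsolid part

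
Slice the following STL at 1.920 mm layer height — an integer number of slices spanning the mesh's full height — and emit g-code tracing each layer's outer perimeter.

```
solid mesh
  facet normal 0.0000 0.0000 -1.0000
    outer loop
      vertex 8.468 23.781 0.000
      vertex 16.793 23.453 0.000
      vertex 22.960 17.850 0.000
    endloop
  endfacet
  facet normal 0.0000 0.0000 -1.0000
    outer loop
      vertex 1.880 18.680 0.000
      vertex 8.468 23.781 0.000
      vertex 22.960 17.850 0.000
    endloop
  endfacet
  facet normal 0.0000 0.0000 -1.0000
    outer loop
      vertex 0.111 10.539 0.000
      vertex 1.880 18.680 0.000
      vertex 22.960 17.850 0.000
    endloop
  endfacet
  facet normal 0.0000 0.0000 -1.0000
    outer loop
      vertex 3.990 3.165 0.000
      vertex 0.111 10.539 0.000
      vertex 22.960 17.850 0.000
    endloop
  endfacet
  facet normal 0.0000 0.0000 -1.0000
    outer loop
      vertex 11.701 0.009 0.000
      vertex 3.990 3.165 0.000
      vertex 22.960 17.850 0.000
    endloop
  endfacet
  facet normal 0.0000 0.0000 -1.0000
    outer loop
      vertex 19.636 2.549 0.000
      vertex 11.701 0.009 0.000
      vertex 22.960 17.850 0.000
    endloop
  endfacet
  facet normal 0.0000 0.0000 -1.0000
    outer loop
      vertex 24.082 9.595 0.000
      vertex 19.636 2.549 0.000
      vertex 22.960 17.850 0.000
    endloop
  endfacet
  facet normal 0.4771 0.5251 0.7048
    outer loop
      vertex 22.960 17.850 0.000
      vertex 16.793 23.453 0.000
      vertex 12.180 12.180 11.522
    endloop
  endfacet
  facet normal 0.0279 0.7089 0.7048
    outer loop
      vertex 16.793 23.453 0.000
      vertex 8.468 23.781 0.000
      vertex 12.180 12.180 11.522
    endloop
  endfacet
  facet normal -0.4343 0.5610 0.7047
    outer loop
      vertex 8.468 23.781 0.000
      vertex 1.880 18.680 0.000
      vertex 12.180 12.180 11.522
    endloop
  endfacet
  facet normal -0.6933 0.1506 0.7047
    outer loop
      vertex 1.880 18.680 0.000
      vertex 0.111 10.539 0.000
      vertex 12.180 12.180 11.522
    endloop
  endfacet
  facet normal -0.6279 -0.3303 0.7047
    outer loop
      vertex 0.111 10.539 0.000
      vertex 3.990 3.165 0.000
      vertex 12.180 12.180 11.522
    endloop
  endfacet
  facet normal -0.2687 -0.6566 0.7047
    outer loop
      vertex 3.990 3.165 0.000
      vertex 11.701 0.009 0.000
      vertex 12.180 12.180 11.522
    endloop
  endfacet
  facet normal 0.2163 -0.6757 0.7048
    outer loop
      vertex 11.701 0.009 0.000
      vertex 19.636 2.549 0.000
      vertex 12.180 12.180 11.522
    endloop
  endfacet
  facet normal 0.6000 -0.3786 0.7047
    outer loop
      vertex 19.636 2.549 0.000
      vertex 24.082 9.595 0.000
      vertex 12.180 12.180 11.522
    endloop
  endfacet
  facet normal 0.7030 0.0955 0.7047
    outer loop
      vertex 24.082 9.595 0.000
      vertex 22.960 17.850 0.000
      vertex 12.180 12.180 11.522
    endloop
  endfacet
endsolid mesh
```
; perimeter-only toolpath
G21 ; units = mm
G90 ; absolute positioning
G28 ; home
; layer 1
G0 Z1.920
G0 X21.163 Y16.905
G1 X16.024 Y21.574
G1 X9.087 Y21.848
G1 X3.597 Y17.597
G1 X2.123 Y10.812
G1 X5.355 Y4.668
G1 X11.781 Y2.038
G1 X18.393 Y4.154
G1 X22.098 Y10.026
G1 X21.163 Y16.905
; layer 2
G0 Z3.841
G0 X19.367 Y15.960
G1 X15.255 Y19.695
G1 X9.705 Y19.914
G1 X5.313 Y16.513
G1 X4.134 Y11.086
G1 X6.720 Y6.170
G1 X11.861 Y4.066
G1 X17.151 Y5.759
G1 X20.115 Y10.457
G1 X19.367 Y15.960
; layer 3
G0 Z5.761
G0 X17.570 Y15.015
G1 X14.486 Y17.816
G1 X10.324 Y17.980
G1 X7.030 Y15.430
G1 X6.146 Y11.360
G1 X8.085 Y7.672
G1 X11.941 Y6.095
G1 X15.908 Y7.364
G1 X18.131 Y10.887
G1 X17.570 Y15.015
; layer 4
G0 Z7.681
G0 X15.773 Y14.070
G1 X13.718 Y15.938
G1 X10.943 Y16.047
G1 X8.747 Y14.347
G1 X8.157 Y11.633
G1 X9.450 Y9.175
G1 X12.020 Y8.123
G1 X14.665 Y8.970
G1 X16.147 Y11.318
G1 X15.773 Y14.070
; layer 5
G0 Z9.602
G0 X13.977 Y13.125
G1 X12.949 Y14.059
G1 X11.561 Y14.114
G1 X10.463 Y13.263
G1 X10.168 Y11.906
G1 X10.815 Y10.677
G1 X12.100 Y10.151
G1 X13.423 Y10.575
G1 X14.164 Y11.749
G1 X13.977 Y13.125
M2 ; end

The solid is a regular 9-sided pyramid, base circumscribed radius ≈ 12.2 mm, apex at z ≈ 11.5 mm. Slicing at Δz = 1.920 mm — 6 equal slices spanning the solid's height, so layer i sits at z = i·h/6 — gives 5 non-empty perimeters. Each is a 9-segment closed polygon; G0 lifts to the layer z and rapids to the start vertex, then G1 traces the edges. The cross-section shrinks linearly with z (the slice at the apex is degenerate and omitted).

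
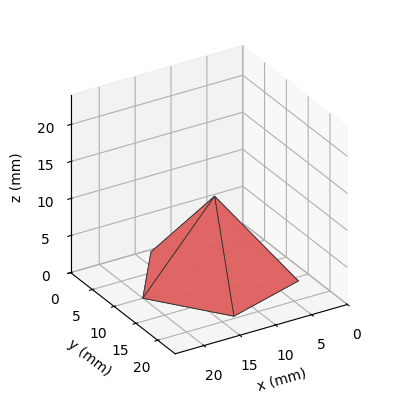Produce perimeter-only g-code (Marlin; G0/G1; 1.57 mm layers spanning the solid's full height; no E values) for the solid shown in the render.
Reading the render: the shape is a regular 5-sided pyramid, base circumscribed radius ≈ 10 mm, apex at z ≈ 11 mm (dimensions read to the nearest mm from the axis ticks). For the g-code, the solid's height is divided into equal slices at the stated Δz and each level perimeter traced with G1 moves after a G0 lift.

; perimeter-only toolpath
G21 ; units = mm
G90 ; absolute positioning
G28 ; home
; layer 1
G0 Z1.57
G0 X18.57 Y10.00
G1 X12.65 Y18.15
G1 X3.07 Y15.04
G1 X3.07 Y4.96
G1 X12.65 Y1.85
G1 X18.57 Y10.00
; layer 2
G0 Z3.14
G0 X17.14 Y10.00
G1 X12.21 Y16.79
G1 X4.22 Y14.20
G1 X4.22 Y5.80
G1 X12.21 Y3.21
G1 X17.14 Y10.00
; layer 3
G0 Z4.71
G0 X15.71 Y10.00
G1 X11.77 Y15.43
G1 X5.38 Y13.36
G1 X5.38 Y6.64
G1 X11.77 Y4.57
G1 X15.71 Y10.00
; layer 4
G0 Z6.29
G0 X14.29 Y10.00
G1 X11.32 Y14.08
G1 X6.53 Y12.52
G1 X6.53 Y7.48
G1 X11.32 Y5.92
G1 X14.29 Y10.00
; layer 5
G0 Z7.86
G0 X12.86 Y10.00
G1 X10.88 Y12.72
G1 X7.69 Y11.68
G1 X7.69 Y8.32
G1 X10.88 Y7.28
G1 X12.86 Y10.00
; layer 6
G0 Z9.43
G0 X11.43 Y10.00
G1 X10.44 Y11.36
G1 X8.84 Y10.84
G1 X8.84 Y9.16
G1 X10.44 Y8.64
G1 X11.43 Y10.00
M2 ; end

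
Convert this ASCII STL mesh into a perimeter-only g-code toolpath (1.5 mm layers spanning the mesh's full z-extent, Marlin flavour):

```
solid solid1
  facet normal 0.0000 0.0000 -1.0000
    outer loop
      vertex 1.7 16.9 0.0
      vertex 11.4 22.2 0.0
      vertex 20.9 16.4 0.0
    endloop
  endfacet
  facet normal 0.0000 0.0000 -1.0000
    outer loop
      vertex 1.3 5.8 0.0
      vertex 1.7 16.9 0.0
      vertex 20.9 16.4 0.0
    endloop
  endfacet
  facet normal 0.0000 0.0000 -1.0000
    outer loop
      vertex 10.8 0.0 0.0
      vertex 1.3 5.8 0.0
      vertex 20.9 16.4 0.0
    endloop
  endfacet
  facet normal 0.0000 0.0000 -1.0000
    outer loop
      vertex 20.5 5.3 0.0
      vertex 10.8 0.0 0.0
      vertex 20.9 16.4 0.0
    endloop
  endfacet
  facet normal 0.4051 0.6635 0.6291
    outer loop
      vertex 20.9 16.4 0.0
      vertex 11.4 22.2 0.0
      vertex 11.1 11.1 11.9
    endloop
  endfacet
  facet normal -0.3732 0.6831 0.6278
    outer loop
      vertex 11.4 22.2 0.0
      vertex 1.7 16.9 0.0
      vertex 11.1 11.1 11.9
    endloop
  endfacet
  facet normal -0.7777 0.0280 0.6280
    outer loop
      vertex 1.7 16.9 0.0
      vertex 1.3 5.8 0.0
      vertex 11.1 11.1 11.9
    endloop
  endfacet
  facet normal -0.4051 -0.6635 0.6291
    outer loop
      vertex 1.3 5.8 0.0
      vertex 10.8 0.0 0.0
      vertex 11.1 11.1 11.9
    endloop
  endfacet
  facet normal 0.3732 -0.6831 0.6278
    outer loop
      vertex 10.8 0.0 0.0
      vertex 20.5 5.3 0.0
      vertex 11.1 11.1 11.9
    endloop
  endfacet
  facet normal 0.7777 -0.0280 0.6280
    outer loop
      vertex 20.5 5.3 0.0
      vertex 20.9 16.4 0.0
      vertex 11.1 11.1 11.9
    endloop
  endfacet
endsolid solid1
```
; perimeter-only toolpath
G21 ; units = mm
G90 ; absolute positioning
G28 ; home
; layer 1
G0 Z1.5
G0 X19.7 Y15.7
G1 X11.4 Y20.8
G1 X2.9 Y16.2
G1 X2.5 Y6.5
G1 X10.8 Y1.4
G1 X19.3 Y6.0
G1 X19.7 Y15.7
; layer 2
G0 Z3.0
G0 X18.4 Y15.1
G1 X11.3 Y19.4
G1 X4.0 Y15.4
G1 X3.8 Y7.1
G1 X10.9 Y2.8
G1 X18.1 Y6.8
G1 X18.4 Y15.1
; layer 3
G0 Z4.5
G0 X17.2 Y14.4
G1 X11.3 Y18.0
G1 X5.2 Y14.7
G1 X5.0 Y7.8
G1 X10.9 Y4.2
G1 X17.0 Y7.5
G1 X17.2 Y14.4
; layer 4
G0 Z6.0
G0 X16.0 Y13.8
G1 X11.2 Y16.6
G1 X6.4 Y14.0
G1 X6.2 Y8.4
G1 X10.9 Y5.5
G1 X15.8 Y8.2
G1 X16.0 Y13.8
; layer 5
G0 Z7.4
G0 X14.8 Y13.1
G1 X11.2 Y15.3
G1 X7.6 Y13.3
G1 X7.4 Y9.1
G1 X11.0 Y6.9
G1 X14.6 Y8.9
G1 X14.8 Y13.1
; layer 6
G0 Z8.9
G0 X13.5 Y12.4
G1 X11.2 Y13.9
G1 X8.8 Y12.5
G1 X8.6 Y9.8
G1 X11.0 Y8.3
G1 X13.4 Y9.6
G1 X13.5 Y12.4
; layer 7
G0 Z10.4
G0 X12.3 Y11.8
G1 X11.1 Y12.5
G1 X9.9 Y11.8
G1 X9.9 Y10.4
G1 X11.1 Y9.7
G1 X12.3 Y10.4
G1 X12.3 Y11.8
M2 ; end

The solid is a regular 6-sided pyramid, base circumscribed radius ≈ 11.1 mm, apex at z ≈ 11.9 mm. Slicing at Δz = 1.5 mm — 8 equal slices spanning the solid's height, so layer i sits at z = i·h/8 — gives 7 non-empty perimeters. Each is a 6-segment closed polygon; G0 lifts to the layer z and rapids to the start vertex, then G1 traces the edges. The cross-section shrinks linearly with z (the slice at the apex is degenerate and omitted).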